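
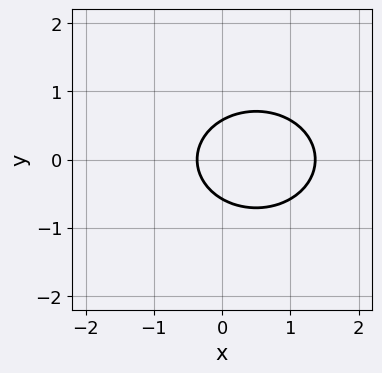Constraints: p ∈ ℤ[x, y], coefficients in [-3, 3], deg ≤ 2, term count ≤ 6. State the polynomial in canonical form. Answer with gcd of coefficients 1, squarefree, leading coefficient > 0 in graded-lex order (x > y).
2*x^2 + 3*y^2 - 2*x - 1

First, the degree is 2 — a generic line meets the curve in up to 2 points.
Next, symmetries: it's symmetric under y → −y, forcing even powers of y.
Finally, the integer polynomial consistent with all of this is the stated p.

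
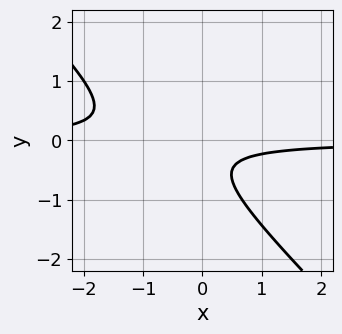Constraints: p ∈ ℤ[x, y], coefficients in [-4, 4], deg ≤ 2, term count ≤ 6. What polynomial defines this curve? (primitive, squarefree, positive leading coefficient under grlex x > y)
3*x*y + 3*y^2 + 2*y + 1

(a) Degree: a generic line meets the curve in up to 2 points, so deg p = 2.
(b) From the axis intercepts and sections: it misses every integer gridline on the y-axis; it misses every integer gridline on the x-axis.
(c) Matching integer coefficients to the picture gives p.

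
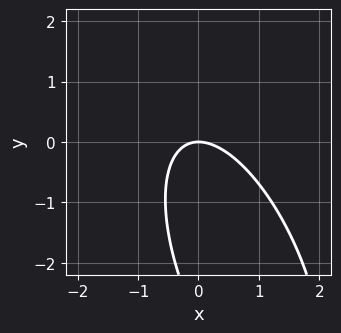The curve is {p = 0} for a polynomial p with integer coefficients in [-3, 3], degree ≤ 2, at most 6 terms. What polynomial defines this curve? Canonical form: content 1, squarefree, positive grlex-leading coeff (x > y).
(a) The degree is 2 — no degree-1 curve has this shape.
(b) Against the integer gridlines: it meets the x-axis at x = 0 (among the integer gridlines); one y-axis crossing is at y = 0.
(c) Assembling these constraints gives the stated polynomial.

3*x^2 + 2*x*y + y^2 + 3*y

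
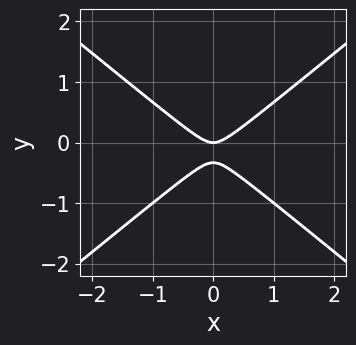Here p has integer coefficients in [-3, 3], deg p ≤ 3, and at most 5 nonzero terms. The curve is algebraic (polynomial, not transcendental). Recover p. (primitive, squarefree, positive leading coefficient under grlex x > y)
2*x^2 - 3*y^2 - y

1. Degree: no degree-1 curve has this shape, so deg p = 2.
2. Symmetries: it's symmetric under x → −x, forcing even powers of x.
3. Observable constraints: it crosses the x-axis at the gridline x = 0; one y-axis crossing is at y = 0.
4. The integer polynomial consistent with all of this is the stated p.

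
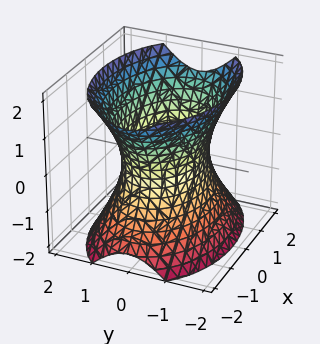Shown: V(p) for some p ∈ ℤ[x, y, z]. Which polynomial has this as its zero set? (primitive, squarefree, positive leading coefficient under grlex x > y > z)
Degree: an hourglass — one-sheet hyperboloid; a quadric, so deg p = 2.
Symmetries: the z ↦ −z reflection is a symmetry, so z appears only in even powers; it's symmetric under x → −x, forcing even powers of x; it's symmetric under y → −y, forcing even powers of y.
From the axis intercepts and sections: among the integer gridlines, it crosses the y-axis at y ∈ {-1, 1}; the surface avoids every integer z-axis point in the box.
Assembling these constraints gives the stated polynomial.

x^2 + 2*y^2 - z^2 - 2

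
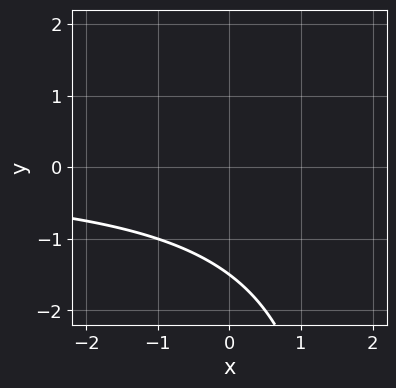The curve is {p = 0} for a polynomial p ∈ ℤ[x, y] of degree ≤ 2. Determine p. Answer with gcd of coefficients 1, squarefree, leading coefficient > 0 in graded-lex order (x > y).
x*y - 2*y - 3

(a) The degree is 2 — the shape is more complex than any degree-1 curve.
(b) Observable constraints: the curve avoids every integer x-axis point in the box.
(c) Fitting integer coefficients to these (and the overall shape) gives p.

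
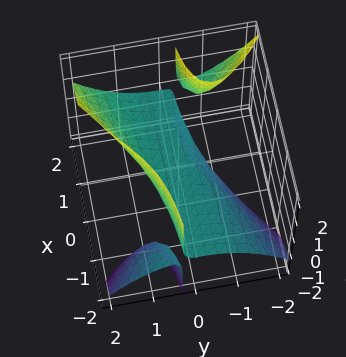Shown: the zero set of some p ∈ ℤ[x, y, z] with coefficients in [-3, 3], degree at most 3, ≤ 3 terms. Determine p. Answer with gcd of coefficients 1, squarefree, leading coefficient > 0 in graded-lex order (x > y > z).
(a) I count 3 distinct pieces. They look like related sheets of one shape, so recover p as a whole.
(b) The degree is 3 — the shape is more complex than any degree-2 surface.
(c) Observable constraints: every point of the x-axis in the box is on the surface; it meets the y-axis at y = 0 (among the integer gridlines); one z-axis crossing is at z = 0.
(d) Solving for integer coefficients yields p as stated.

3*x*y*z - 2*y^3 + 2*z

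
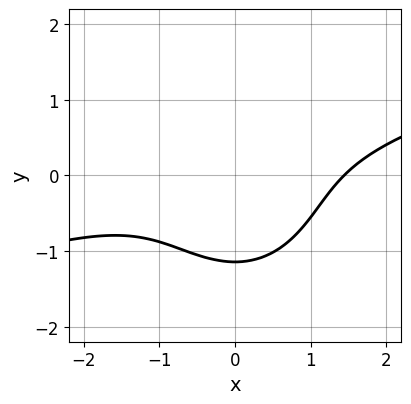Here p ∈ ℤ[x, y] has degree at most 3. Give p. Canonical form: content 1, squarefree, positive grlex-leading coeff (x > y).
x^3 - 3*x^2*y - 2*y^3 - 3

Degree: a generic line meets the curve in up to 3 points, so deg p = 3.
Solving for integer coefficients yields p as stated.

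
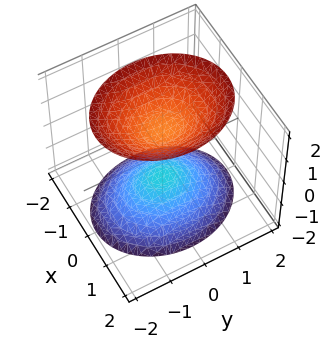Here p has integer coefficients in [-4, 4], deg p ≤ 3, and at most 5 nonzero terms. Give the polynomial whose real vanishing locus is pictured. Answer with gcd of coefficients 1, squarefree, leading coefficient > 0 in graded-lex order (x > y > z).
3*x^2 + 2*y^2 - 2*z^2 + 2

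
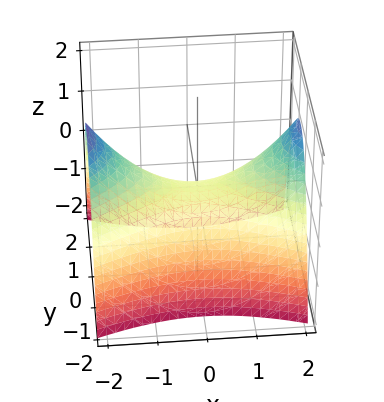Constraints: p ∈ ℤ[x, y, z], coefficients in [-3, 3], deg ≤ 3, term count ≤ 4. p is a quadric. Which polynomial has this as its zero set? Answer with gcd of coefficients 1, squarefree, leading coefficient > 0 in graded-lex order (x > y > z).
x^2 - 3*y^2 - 3*z

1. deg p = 2. A saddle surface; a quadric.
2. Symmetries: it's symmetric under x → −x, forcing even powers of x; mirror symmetry y ↦ −y ⇒ only even powers of y.
3. Observable constraints: it crosses the x-axis at the gridline x = 0; one y-axis crossing is at y = 0; one z-axis crossing is at z = 0.
4. Together with the visible shape, these determine p as stated.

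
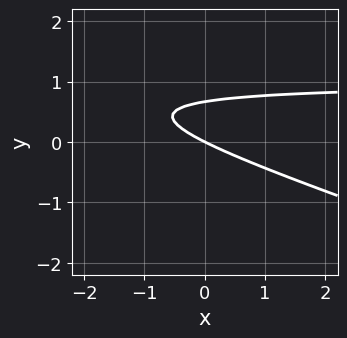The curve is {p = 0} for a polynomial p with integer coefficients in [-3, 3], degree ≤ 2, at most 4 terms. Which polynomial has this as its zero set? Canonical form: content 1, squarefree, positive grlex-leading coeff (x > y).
deg p = 2.
Observable constraints: it crosses the x-axis at the gridline x = 0; one y-axis crossing is at y = 0.
Solving for integer coefficients yields p as stated.

x*y + 3*y^2 - x - 2*y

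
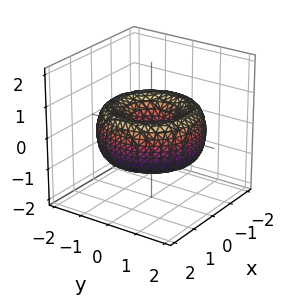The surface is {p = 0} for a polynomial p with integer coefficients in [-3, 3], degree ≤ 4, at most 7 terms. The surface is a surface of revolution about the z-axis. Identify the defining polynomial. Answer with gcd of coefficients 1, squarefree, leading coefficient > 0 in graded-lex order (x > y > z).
x^4 + 2*x^2*y^2 + y^4 - 3*x^2 - 3*y^2 + 2*z^2 + 1

First, degree: no degree-3 surface has this shape, so deg p = 4.
Then, symmetries: the z-axis is an axis of rotation, so x and y enter only as x² + y².
Then, from the axis intercepts and sections: a circular section at z = 0 has radius between 0 and 1; the surface avoids every integer z-axis point in the box.
Finally, solving for integer coefficients yields p as stated.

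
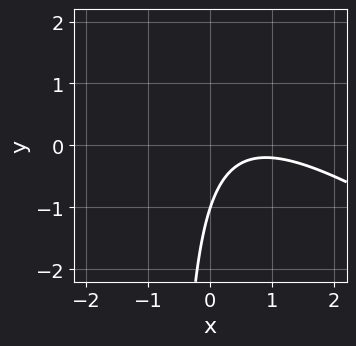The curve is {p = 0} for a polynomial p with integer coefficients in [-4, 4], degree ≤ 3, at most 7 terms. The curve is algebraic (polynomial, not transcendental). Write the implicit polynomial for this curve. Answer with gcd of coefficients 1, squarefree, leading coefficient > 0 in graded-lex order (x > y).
2*x^2 + 3*x*y - 3*x + 2*y + 2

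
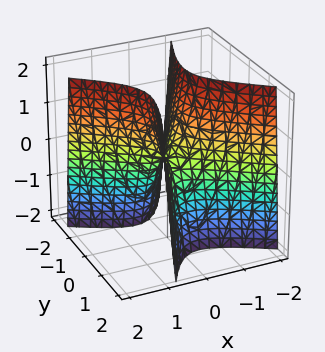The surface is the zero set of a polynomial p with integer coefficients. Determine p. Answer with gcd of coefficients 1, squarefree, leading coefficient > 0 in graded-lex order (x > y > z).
Degree: a generic line meets the surface in up to 2 points, so deg p = 2.
From the visible intercepts: one z-axis crossing is at z = 0; one y-axis crossing is at y = 0; it crosses the x-axis at the gridline x = 0.
The integer polynomial consistent with all of this is the stated p.

3*x^2 + 3*x*y - 2*y^2 - z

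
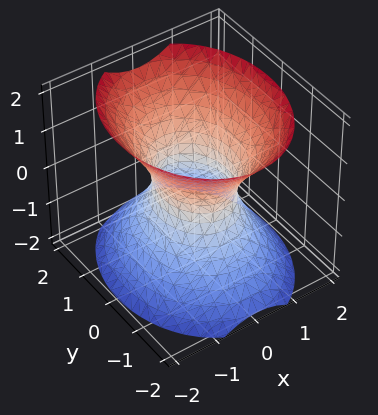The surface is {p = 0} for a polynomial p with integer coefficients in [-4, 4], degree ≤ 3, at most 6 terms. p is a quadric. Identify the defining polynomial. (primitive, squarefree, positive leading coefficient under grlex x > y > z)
1. deg p = 2. An hourglass — one-sheet hyperboloid; a quadric.
2. Symmetries: mirror symmetry y ↦ −y ⇒ only even powers of y; the x ↦ −x reflection is a symmetry, so x appears only in even powers; it's symmetric under z → −z, forcing even powers of z.
3. Checking where it meets the axes: the y-axis gridline crossings are at y ∈ {-1, 1}; no z-intercept at any integer in the box.
4. Solving for integer coefficients yields p as stated.

3*x^2 + 2*y^2 - 2*z^2 - 2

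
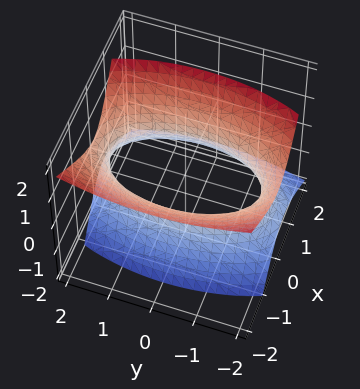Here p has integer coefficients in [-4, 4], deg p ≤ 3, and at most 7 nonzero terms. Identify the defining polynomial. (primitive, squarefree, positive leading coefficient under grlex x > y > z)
3*x^2 + 2*x*z + y^2 - 2*z^2 - 3

(a) deg p = 2. A generic line meets the surface in up to 2 points.
(b) From the axis intercepts and sections: among the integer gridlines, it crosses the x-axis at x ∈ {-1, 1}; the surface avoids every integer z-axis point in the box.
(c) Assembling these constraints gives the stated polynomial.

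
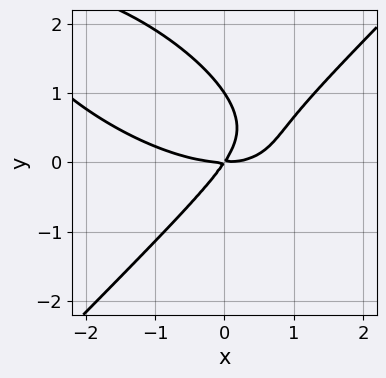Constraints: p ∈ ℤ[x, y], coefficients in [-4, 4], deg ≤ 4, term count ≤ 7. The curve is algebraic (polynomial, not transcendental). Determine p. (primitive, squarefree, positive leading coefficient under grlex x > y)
(a) The degree is 3 — no degree-2 curve has this shape.
(b) Observable constraints: the y-axis gridline crossings are at y ∈ {0, 1}; it crosses the x-axis at the gridline x = 0.
(c) Solving for integer coefficients yields p as stated.

x^3 + x^2*y - 2*y^3 - 3*x*y + 2*y^2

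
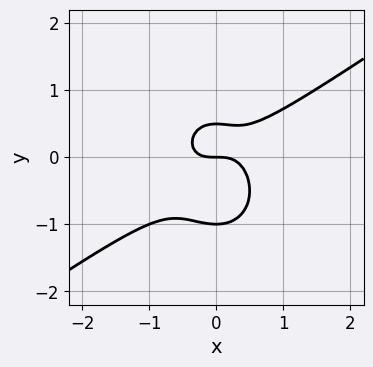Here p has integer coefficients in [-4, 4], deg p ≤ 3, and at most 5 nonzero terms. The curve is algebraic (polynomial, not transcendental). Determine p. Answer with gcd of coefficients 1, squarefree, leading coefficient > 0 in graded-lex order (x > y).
2*x^3 - 2*x^2*y - 2*y^3 - y^2 + y

1. The degree is 3 — no degree-2 curve has this shape.
2. From the visible intercepts: the y-axis gridline crossings are at y ∈ {-1, 0}; one x-axis crossing is at x = 0.
3. These observations pin down the coefficients.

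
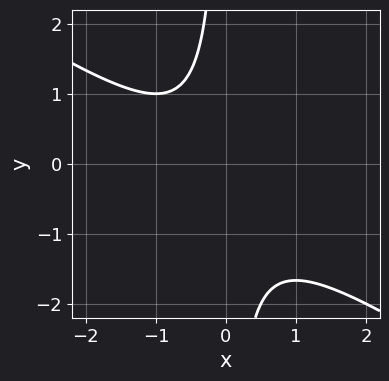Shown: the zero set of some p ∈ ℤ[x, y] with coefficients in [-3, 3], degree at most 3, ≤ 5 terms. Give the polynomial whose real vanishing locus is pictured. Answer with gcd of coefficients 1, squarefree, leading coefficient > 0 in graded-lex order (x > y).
deg p = 2.
Against the integer gridlines: the curve avoids every integer y-axis point in the box; it misses every integer gridline on the x-axis.
These observations pin down the coefficients.

2*x^2 + 3*x*y + x + 2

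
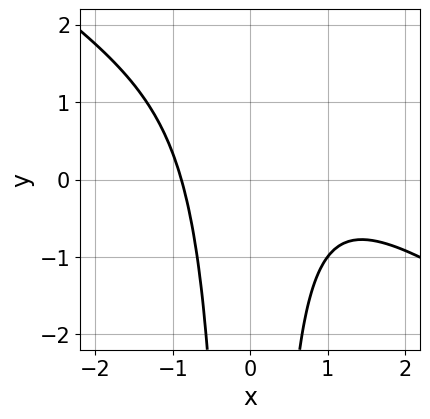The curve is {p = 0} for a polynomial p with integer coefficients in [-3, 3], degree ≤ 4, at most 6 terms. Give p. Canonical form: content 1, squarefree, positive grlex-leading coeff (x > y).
2*x^3 + 3*x^2*y - 2*x^2 + 3

1. deg p = 3. A generic line meets the curve in up to 3 points.
2. Checking where it meets the axes: the curve avoids every integer y-axis point in the box.
3. Fitting integer coefficients to these (and the overall shape) gives p.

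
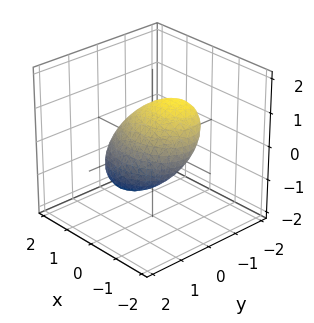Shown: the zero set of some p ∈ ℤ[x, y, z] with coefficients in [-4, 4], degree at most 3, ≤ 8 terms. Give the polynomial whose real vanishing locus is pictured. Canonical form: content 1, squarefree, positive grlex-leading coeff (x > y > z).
The degree is 2 — a generic line meets the surface in up to 2 points.
Checking where it meets the axes: the z-axis gridline crossings are at z ∈ {-1, 1}; the y-axis gridline crossings are at y ∈ {-1, 1}.
These observations pin down the coefficients.

2*x^2 + x*z + 3*y^2 + 3*y*z + 3*z^2 - 3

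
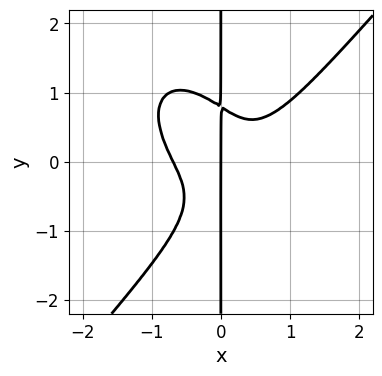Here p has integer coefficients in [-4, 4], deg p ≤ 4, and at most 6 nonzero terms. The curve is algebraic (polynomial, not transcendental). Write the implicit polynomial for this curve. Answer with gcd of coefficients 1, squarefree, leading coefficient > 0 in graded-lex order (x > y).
3*x^4 - 2*x*y^3 - 3*x^2*y + x

(a) deg p = 4. A generic line meets the curve in up to 4 points.
(b) Observable constraints: every point of the y-axis in the box is on the curve; one x-axis crossing is at x = 0.
(c) The integer polynomial consistent with all of this is the stated p.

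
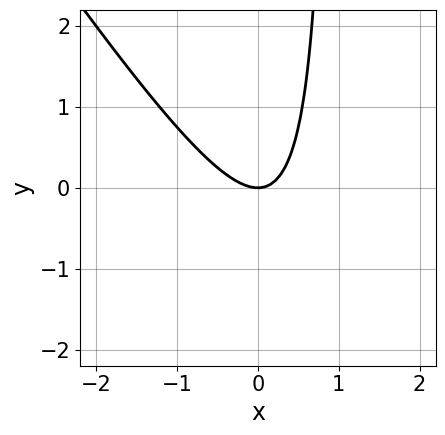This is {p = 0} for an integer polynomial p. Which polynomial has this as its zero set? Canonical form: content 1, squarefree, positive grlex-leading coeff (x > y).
The degree is 2 — no degree-1 curve has this shape.
From the visible intercepts: it meets the y-axis at y = 0 (among the integer gridlines); it meets the x-axis at x = 0 (among the integer gridlines).
Fitting integer coefficients to these (and the overall shape) gives p.

3*x^2 + 2*x*y - 2*y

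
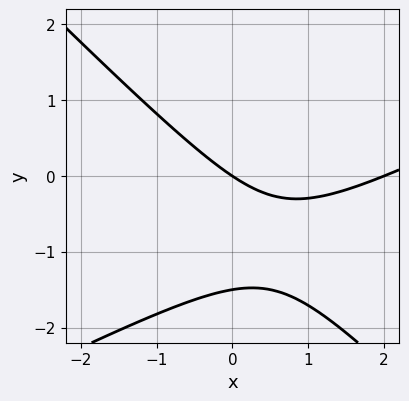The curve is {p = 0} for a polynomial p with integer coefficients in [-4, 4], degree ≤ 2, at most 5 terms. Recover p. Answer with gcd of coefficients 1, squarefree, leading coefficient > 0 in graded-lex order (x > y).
1. deg p = 2.
2. Observable constraints: it meets the y-axis at y = 0 (among the integer gridlines); among the integer gridlines, it crosses the x-axis at x ∈ {0, 2}.
3. Putting this together gives p.

x^2 - x*y - 2*y^2 - 2*x - 3*y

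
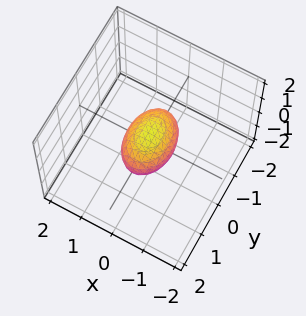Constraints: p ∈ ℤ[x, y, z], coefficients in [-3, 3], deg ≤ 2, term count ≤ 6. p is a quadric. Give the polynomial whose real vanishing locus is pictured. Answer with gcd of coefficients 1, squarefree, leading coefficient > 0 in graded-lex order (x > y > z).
(a) Degree: a closed, bounded, convex surface; a quadric, so deg p = 2.
(b) Symmetries: the z ↦ −z reflection is a symmetry, so z appears only in even powers; it's symmetric under y → −y, forcing even powers of y; mirror symmetry x ↦ −x ⇒ only even powers of x.
(c) Checking where it meets the axes: among the integer gridlines, it crosses the y-axis at y ∈ {-1, 1}.
(d) Together with the visible shape, these determine p as stated.

2*x^2 + y^2 + 2*z^2 - 1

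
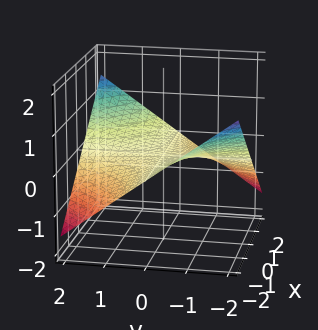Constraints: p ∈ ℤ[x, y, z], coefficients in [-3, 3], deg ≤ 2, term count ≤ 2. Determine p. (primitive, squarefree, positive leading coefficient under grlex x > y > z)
1. deg p = 2. A saddle surface; a quadric.
2. Observable constraints: it meets the z-axis at z = 0 (among the integer gridlines); the visible x-axis segment lies entirely on the surface; the visible y-axis segment lies entirely on the surface.
3. Putting this together gives p.

x*y - 3*z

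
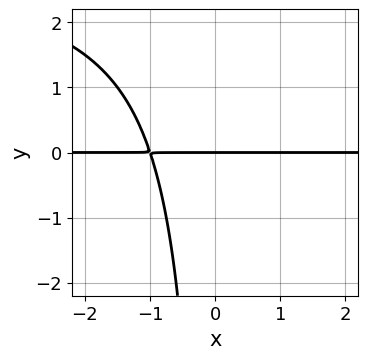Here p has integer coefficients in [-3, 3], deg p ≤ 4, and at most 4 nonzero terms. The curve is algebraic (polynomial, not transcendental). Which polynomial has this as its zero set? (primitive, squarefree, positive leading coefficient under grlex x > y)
x*y^2 - 3*x*y - 3*y

First, degree: the shape is more complex than any degree-2 curve, so deg p = 3.
Then, observable constraints: one y-axis crossing is at y = 0; every point of the x-axis in the box is on the curve.
Finally, putting this together gives p.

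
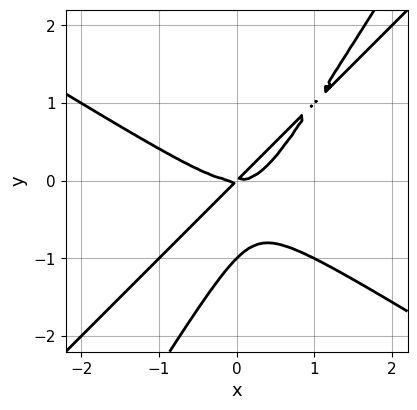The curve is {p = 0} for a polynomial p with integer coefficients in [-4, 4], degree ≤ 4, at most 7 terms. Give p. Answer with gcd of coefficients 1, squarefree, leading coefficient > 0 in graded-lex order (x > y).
x^3 - 2*x*y^2 + y^3 - x*y + y^2

The degree is 3 — a generic line meets the curve in up to 3 points.
Observable constraints: it meets the x-axis at x = 0 (among the integer gridlines); the y-axis gridline crossings are at y ∈ {-1, 0}.
These observations pin down the coefficients.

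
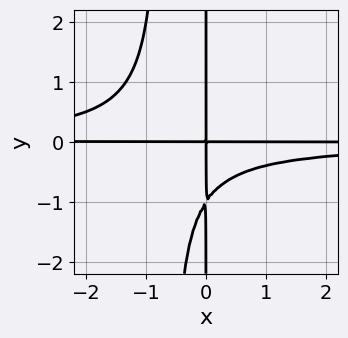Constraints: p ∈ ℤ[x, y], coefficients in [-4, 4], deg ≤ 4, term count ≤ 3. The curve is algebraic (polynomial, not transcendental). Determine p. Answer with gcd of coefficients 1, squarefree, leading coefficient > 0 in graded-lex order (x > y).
3*x^2*y^2 + 2*x*y^2 + 2*x*y

First, degree: no degree-3 curve has this shape, so deg p = 4.
Then, checking where it meets the axes: the visible x-axis segment lies entirely on the curve; the visible y-axis segment lies entirely on the curve.
Finally, these observations pin down the coefficients.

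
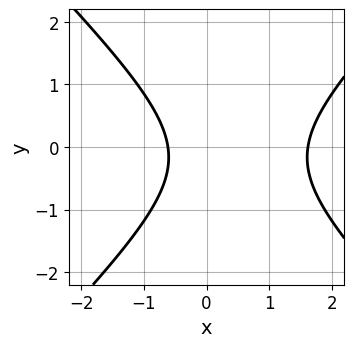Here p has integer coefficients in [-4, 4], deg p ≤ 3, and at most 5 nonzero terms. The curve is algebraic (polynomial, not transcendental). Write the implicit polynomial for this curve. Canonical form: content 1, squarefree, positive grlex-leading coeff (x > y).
3*x^2 - 3*y^2 - 3*x - y - 3

The degree is 2 — no degree-1 curve has this shape.
From the axis intercepts and sections: no y-intercept at any integer in the box.
Together with the visible shape, these determine p as stated.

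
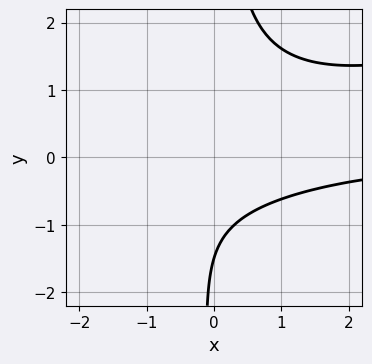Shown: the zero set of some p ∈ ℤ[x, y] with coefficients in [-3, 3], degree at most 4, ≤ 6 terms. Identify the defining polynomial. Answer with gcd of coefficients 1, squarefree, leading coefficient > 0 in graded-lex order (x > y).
x^2*y - 3*x*y^2 + 2*y + 3

1. The degree is 3 — a generic line meets the curve in up to 3 points.
2. Checking where it meets the axes: the curve avoids every integer x-axis point in the box.
3. Assembling these constraints gives the stated polynomial.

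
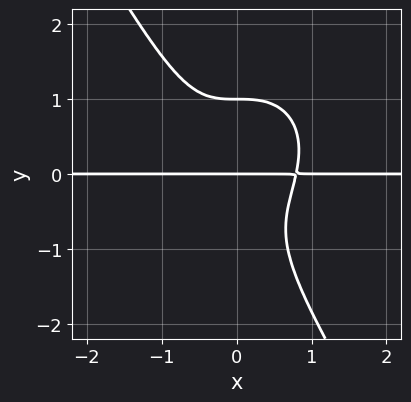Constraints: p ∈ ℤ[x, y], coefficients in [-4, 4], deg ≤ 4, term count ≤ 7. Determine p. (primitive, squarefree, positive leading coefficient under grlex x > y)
1. deg p = 4. The shape is more complex than any degree-3 curve.
2. Against the integer gridlines: the visible x-axis segment lies entirely on the curve; the y-axis gridline crossings are at y ∈ {0, 1}.
3. Fitting integer coefficients to these (and the overall shape) gives p.

2*x^3*y + x*y^3 + y^4 - x*y^2 - y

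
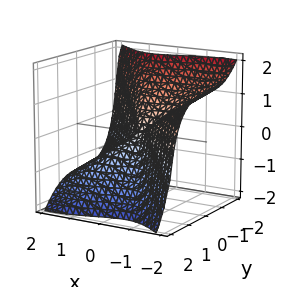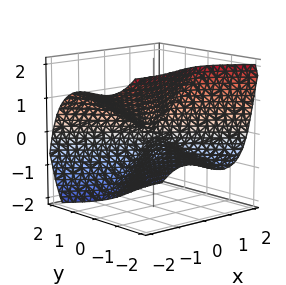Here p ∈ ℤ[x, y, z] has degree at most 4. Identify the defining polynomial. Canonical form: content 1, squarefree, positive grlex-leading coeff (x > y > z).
2*x^3 + 2*x^2*z - x*z^2 + 3*y^3 + z^3

deg p = 3.
Checking where it meets the axes: it crosses the x-axis at the gridline x = 0; one z-axis crossing is at z = 0; it meets the y-axis at y = 0 (among the integer gridlines).
Putting this together gives p.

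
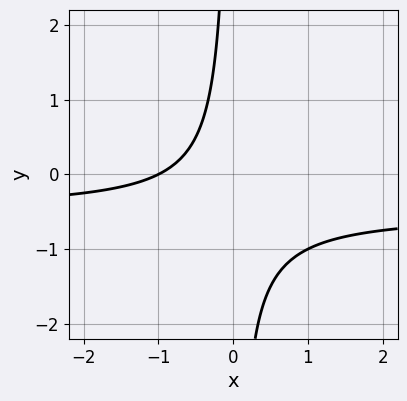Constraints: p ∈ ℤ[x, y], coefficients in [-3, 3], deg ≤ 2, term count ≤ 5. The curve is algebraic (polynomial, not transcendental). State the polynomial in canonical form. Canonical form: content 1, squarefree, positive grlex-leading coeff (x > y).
2*x*y + x + 1

(a) deg p = 2.
(b) Reading off the gridlines: it meets the x-axis at x = -1 (among the integer gridlines); it misses every integer gridline on the y-axis.
(c) Assembling these constraints gives the stated polynomial.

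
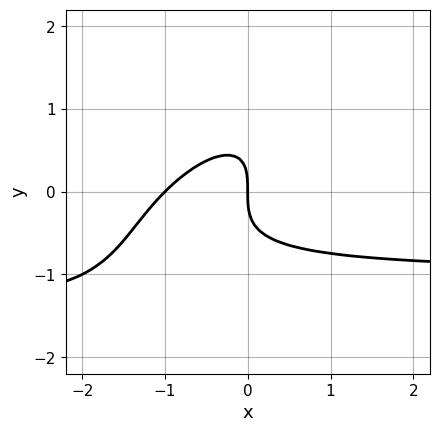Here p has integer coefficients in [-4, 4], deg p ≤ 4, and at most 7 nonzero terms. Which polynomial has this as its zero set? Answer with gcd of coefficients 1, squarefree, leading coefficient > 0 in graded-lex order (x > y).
2*x^2*y - 3*x*y^2 + 2*y^3 + 2*x^2 + 2*x

(a) Degree: a generic line meets the curve in up to 3 points, so deg p = 3.
(b) Against the integer gridlines: among the integer gridlines, it crosses the x-axis at x ∈ {-1, 0}; one y-axis crossing is at y = 0.
(c) These observations pin down the coefficients.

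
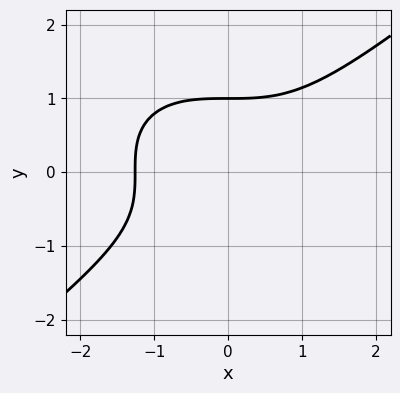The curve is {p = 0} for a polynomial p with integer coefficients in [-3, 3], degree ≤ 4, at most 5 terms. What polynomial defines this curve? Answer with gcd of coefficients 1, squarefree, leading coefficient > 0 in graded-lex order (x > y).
x^3 - 2*y^3 + 2

Degree: no degree-2 curve has this shape, so deg p = 3.
Against the integer gridlines: it meets the y-axis at y = 1 (among the integer gridlines).
These observations pin down the coefficients.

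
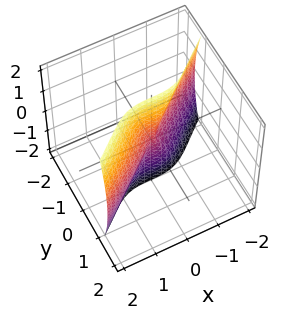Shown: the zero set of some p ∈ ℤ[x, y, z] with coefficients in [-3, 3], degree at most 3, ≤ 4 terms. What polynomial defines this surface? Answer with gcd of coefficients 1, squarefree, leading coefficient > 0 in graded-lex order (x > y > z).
The degree is 3 — a generic line meets the surface in up to 3 points.
From the axis intercepts and sections: one y-axis crossing is at y = 0; it crosses the x-axis at the gridline x = 0; the visible z-axis segment lies entirely on the surface.
Together with the visible shape, these determine p as stated.

x^3 - 3*y^3 - y*z^2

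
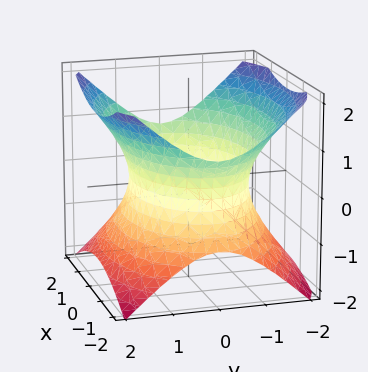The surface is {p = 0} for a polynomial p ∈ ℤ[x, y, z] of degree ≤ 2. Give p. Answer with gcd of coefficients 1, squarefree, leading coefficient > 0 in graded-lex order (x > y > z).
x^2 + 2*y^2 - 2*z^2 - 3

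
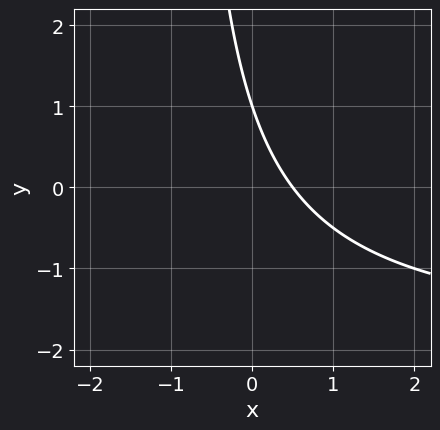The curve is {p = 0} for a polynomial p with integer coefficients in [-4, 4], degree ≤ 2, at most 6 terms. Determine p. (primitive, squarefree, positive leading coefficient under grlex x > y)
First, degree: a generic line meets the curve in up to 2 points, so deg p = 2.
Then, from the axis intercepts and sections: one y-axis crossing is at y = 1.
Finally, assembling these constraints gives the stated polynomial.

x*y + 2*x + y - 1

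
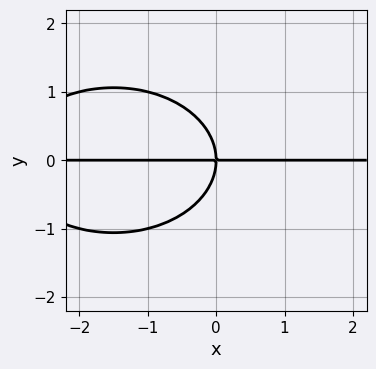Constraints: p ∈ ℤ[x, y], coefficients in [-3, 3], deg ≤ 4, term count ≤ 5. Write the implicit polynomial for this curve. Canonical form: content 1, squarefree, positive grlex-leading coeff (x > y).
1. Degree: no degree-2 curve has this shape, so deg p = 3.
2. Observable constraints: every point of the x-axis in the box is on the curve; it crosses the y-axis at the gridline y = 0.
3. Solving for integer coefficients yields p as stated.

x^2*y + 2*y^3 + 3*x*y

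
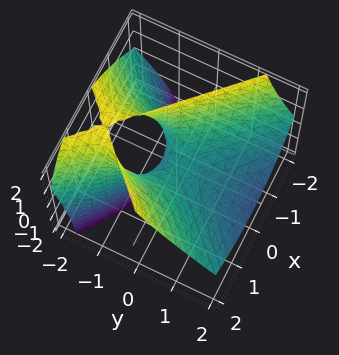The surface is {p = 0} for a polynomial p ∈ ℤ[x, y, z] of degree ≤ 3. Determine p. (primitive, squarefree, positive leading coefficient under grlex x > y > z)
First, the degree is 2 — a generic line meets the surface in up to 2 points.
Next, from the axis intercepts and sections: it meets the x-axis at x = 0 (among the integer gridlines); it crosses the y-axis at the gridline y = 0.
Finally, matching integer coefficients to the picture gives p.

2*x^2 - x*z - 2*y^2 - 3*y*z - 2*z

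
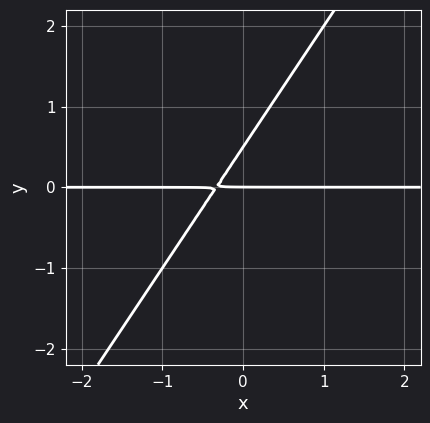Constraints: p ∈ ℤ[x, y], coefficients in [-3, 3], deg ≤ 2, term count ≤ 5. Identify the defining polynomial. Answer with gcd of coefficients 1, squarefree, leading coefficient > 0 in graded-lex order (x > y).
First, deg p = 2. The shape is more complex than any degree-1 curve.
Then, observable constraints: the visible x-axis segment lies entirely on the curve; it meets the y-axis at y = 0 (among the integer gridlines).
Finally, assembling these constraints gives the stated polynomial.

3*x*y - 2*y^2 + y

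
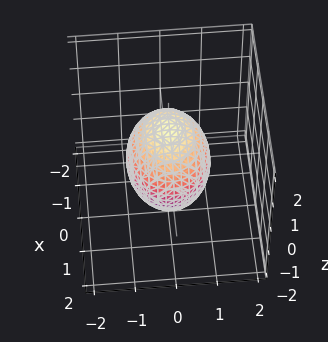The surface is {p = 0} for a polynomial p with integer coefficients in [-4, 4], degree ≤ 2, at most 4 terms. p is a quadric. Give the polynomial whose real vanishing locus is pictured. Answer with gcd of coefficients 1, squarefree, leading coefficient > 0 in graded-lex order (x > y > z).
The degree is 2 — a closed, bounded, convex surface; a quadric.
Symmetries: mirror symmetry z ↦ −z ⇒ only even powers of z; it's symmetric under x → −x, forcing even powers of x; mirror symmetry y ↦ −y ⇒ only even powers of y.
Checking where it meets the axes: the y-axis gridline crossings are at y ∈ {-1, 1}.
Assembling these constraints gives the stated polynomial.

2*x^2 + 3*y^2 + 2*z^2 - 3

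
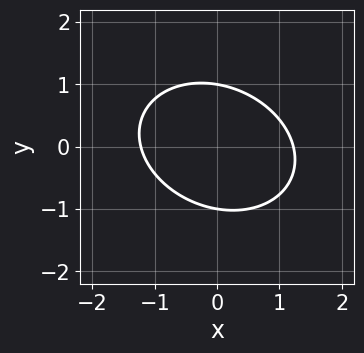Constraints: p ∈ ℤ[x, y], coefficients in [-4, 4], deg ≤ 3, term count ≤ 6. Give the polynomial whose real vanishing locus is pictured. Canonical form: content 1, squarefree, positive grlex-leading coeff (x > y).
(a) deg p = 2. The shape is more complex than any degree-1 curve.
(b) Checking where it meets the axes: among the integer gridlines, it crosses the y-axis at y ∈ {-1, 1}.
(c) Solving for integer coefficients yields p as stated.

2*x^2 + x*y + 3*y^2 - 3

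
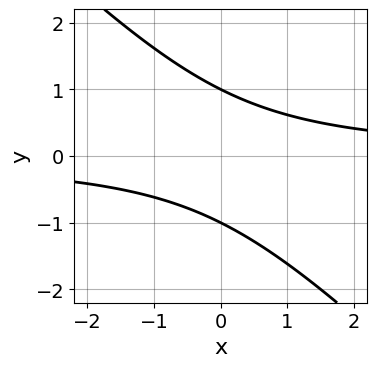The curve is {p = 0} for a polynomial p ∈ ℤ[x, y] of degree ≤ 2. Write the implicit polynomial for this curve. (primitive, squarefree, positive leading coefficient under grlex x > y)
(a) deg p = 2. No degree-1 curve has this shape.
(b) Reading off the gridlines: among the integer gridlines, it crosses the y-axis at y ∈ {-1, 1}; it misses every integer gridline on the x-axis.
(c) Putting this together gives p.

x*y + y^2 - 1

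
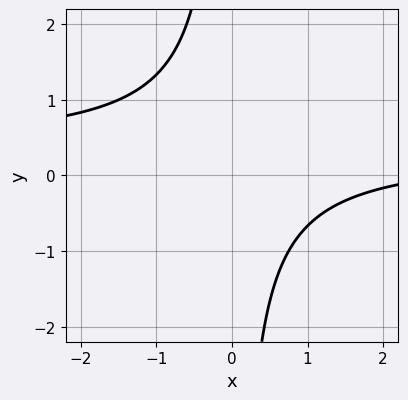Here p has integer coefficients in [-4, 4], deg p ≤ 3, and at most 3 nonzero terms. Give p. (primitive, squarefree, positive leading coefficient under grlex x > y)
3*x*y - x + 3

1. deg p = 2. A generic line meets the curve in up to 2 points.
2. Against the integer gridlines: the curve avoids every integer y-axis point in the box; it misses every integer gridline on the x-axis.
3. Solving for integer coefficients yields p as stated.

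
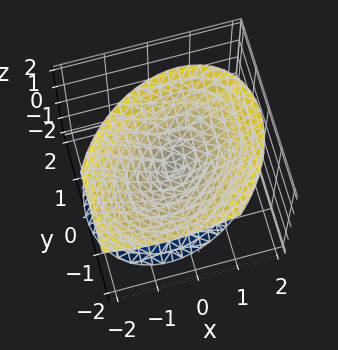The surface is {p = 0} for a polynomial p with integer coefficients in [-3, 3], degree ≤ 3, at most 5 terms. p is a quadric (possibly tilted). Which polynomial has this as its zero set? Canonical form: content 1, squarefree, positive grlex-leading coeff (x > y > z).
3*x^2 - 2*x*y + 3*y^2 + 2*y*z - 3*z^2

First, the picture has 2 separate pieces.
Then, deg p = 2.
Next, observable constraints: one x-axis crossing is at x = 0; one y-axis crossing is at y = 0.
Finally, putting this together gives p.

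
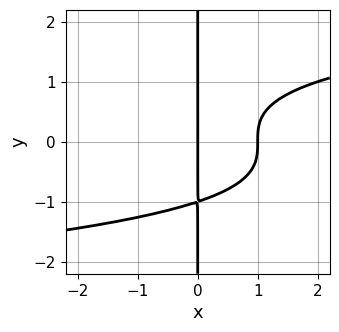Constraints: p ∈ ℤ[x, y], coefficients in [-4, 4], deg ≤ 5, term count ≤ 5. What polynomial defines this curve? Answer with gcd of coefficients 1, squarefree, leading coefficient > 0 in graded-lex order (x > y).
x*y^3 - x^2 + x

(a) deg p = 4. A generic line meets the curve in up to 4 points.
(b) Against the integer gridlines: among the integer gridlines, it crosses the x-axis at x ∈ {0, 1}; the visible y-axis segment lies entirely on the curve.
(c) Assembling these constraints gives the stated polynomial.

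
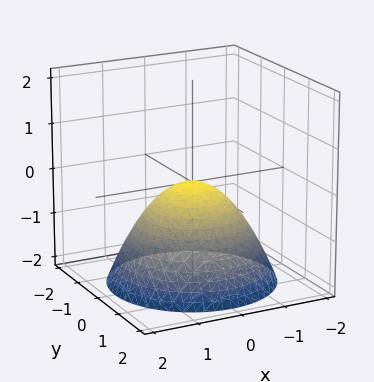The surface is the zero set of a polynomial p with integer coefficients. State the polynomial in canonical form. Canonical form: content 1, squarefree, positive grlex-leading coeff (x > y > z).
2*x^2 + 2*y^2 + 3*z

1. The degree is 2 — a single bowl opening along one axis; a quadric.
2. Symmetries: every cross-section ⟂ z is a circle, so x, y appear only via x² + y².
3. Reading off the gridlines: a circular section at z = -2 has radius between 1 and 2; one y-axis crossing is at y = 0; one x-axis crossing is at x = 0; it crosses the z-axis at the gridline z = 0.
4. Matching integer coefficients to the picture gives p.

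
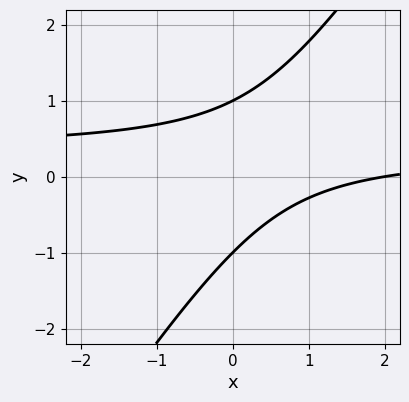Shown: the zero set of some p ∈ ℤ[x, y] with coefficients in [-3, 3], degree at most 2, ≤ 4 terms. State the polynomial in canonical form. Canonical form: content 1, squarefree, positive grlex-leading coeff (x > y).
3*x*y - 2*y^2 - x + 2

1. The degree is 2 — no degree-1 curve has this shape.
2. From the axis intercepts and sections: it crosses the x-axis at the gridline x = 2; the y-axis gridline crossings are at y ∈ {-1, 1}.
3. Fitting integer coefficients to these (and the overall shape) gives p.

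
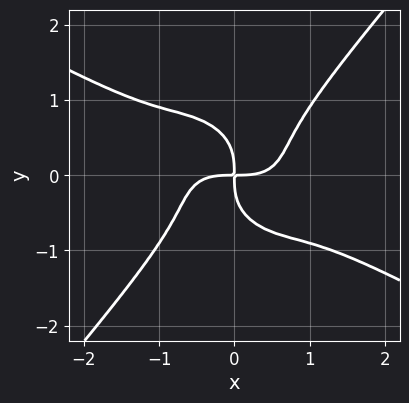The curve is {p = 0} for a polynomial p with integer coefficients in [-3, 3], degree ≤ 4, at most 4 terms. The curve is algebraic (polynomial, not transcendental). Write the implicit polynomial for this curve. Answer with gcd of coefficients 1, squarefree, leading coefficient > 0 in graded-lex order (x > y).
1. The degree is 4 — a generic line meets the curve in up to 4 points.
2. Against the integer gridlines: it crosses the y-axis at the gridline y = 0; it crosses the x-axis at the gridline x = 0.
3. Together with the visible shape, these determine p as stated.

2*x^4 + 3*x^3*y - 3*y^4 - 3*x*y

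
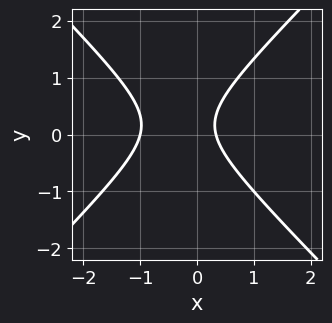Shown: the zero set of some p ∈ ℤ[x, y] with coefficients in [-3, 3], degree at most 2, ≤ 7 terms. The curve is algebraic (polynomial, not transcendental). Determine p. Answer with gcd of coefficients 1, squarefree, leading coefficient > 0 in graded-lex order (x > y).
3*x^2 - 3*y^2 + 2*x + y - 1

First, deg p = 2. A generic line meets the curve in up to 2 points.
Then, observable constraints: it misses every integer gridline on the y-axis; it crosses the x-axis at the gridline x = -1.
Finally, assembling these constraints gives the stated polynomial.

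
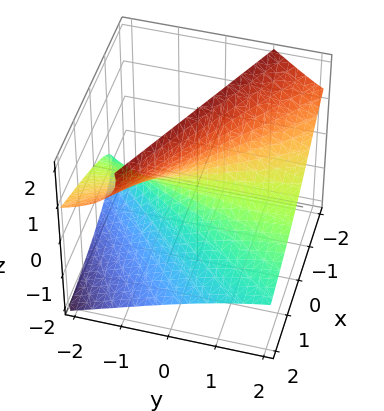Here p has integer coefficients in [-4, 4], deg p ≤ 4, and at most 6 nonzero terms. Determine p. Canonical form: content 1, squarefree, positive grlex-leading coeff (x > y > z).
z^3 + 3*y*z - 2*z^2 + 3*x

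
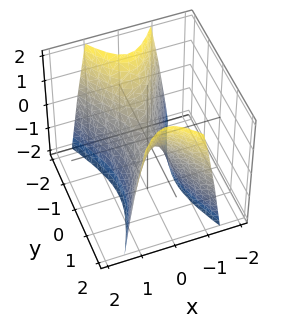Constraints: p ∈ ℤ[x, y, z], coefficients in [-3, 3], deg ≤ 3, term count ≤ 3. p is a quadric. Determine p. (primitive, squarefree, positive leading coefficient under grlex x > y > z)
1. deg p = 2. A saddle surface; a quadric.
2. Symmetries: it's symmetric under y → −y, forcing even powers of y; it's symmetric under x → −x, forcing even powers of x.
3. From the axis intercepts and sections: one z-axis crossing is at z = 0; it crosses the y-axis at the gridline y = 0; it meets the x-axis at x = 0 (among the integer gridlines).
4. Solving for integer coefficients yields p as stated.

3*x^2 - y^2 + z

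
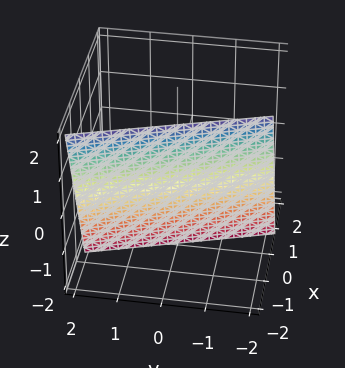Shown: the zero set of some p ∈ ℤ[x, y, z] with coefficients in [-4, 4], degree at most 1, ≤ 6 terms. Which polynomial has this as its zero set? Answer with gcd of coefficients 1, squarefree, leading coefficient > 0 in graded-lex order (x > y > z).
First, degree: every cross-section is a straight line — this is a plane, so deg p = 1.
Then, from the visible intercepts: one y-axis crossing is at y = -2; it crosses the z-axis at the gridline z = -2.
Finally, solving for integer coefficients yields p as stated.

3*x + y + z + 2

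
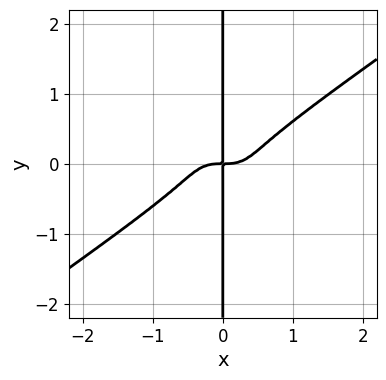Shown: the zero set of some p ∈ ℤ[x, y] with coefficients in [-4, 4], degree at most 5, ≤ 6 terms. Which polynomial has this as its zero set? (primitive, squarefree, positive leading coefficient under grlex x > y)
Degree: a generic line meets the curve in up to 4 points, so deg p = 4.
Observable constraints: the visible y-axis segment lies entirely on the curve.
Putting this together gives p.

2*x^4 - 2*x^2*y^2 - 3*x*y^3 - x*y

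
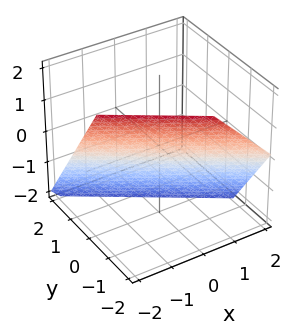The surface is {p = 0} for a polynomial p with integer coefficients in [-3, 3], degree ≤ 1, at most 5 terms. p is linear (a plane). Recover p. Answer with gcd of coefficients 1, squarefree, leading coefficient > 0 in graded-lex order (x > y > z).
Degree: every cross-section is a straight line — this is a plane, so deg p = 1.
From the axis intercepts and sections: it crosses the x-axis at the gridline x = -1; it crosses the z-axis at the gridline z = -1.
Putting this together gives p.

2*x + 3*y + 2*z + 2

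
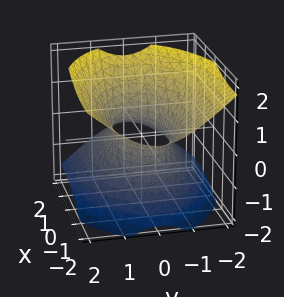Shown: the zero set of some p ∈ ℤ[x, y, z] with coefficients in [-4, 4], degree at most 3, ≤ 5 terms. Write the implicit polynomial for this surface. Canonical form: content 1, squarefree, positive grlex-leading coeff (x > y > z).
1. Degree: no degree-1 surface has this shape, so deg p = 2.
2. Against the integer gridlines: the surface avoids every integer z-axis point in the box.
3. Matching integer coefficients to the picture gives p.

x^2 + 2*x*z + 3*y^2 - 3*z^2 - 2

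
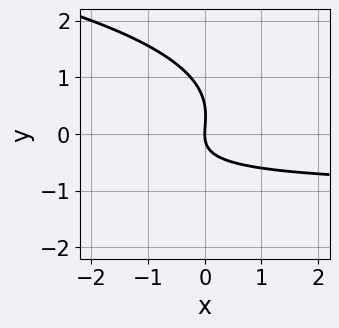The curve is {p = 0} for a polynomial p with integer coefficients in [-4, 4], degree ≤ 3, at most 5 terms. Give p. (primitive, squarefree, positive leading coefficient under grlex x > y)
First, degree: no degree-2 curve has this shape, so deg p = 3.
Next, reading off the gridlines: it crosses the x-axis at the gridline x = 0; it meets the y-axis at y = 0 (among the integer gridlines).
Finally, these observations pin down the coefficients.

2*y^3 + 2*x*y - y^2 + 2*x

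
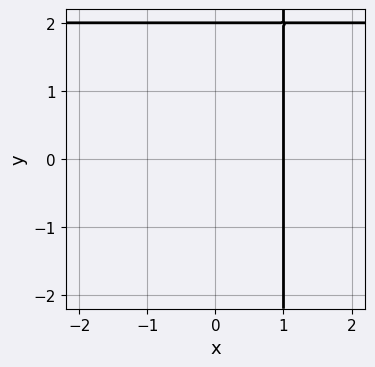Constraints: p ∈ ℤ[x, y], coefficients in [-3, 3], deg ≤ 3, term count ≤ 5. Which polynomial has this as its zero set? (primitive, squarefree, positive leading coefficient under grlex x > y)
x*y - 2*x - y + 2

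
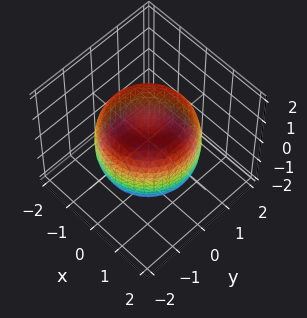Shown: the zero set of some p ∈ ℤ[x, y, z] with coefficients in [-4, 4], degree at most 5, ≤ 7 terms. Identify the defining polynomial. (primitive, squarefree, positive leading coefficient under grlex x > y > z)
1. deg p = 4.
2. Symmetry: the surface is invariant under rotation about z: p = q(x² + y², z).
3. From the axis intercepts and sections: a circular section at z = 1 has radius between 1 and 2; among the integer gridlines, it crosses the z-axis at z ∈ {-1, 1}.
4. Solving for integer coefficients yields p as stated.

2*x^4 + 4*x^2*y^2 + 2*y^4 - 3*x^2 - 3*y^2 + 3*z^2 - 3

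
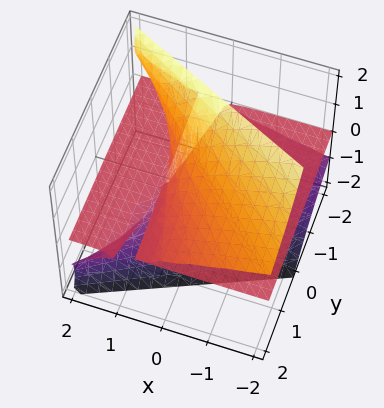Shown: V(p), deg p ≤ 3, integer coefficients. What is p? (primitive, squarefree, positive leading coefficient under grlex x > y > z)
3*y*z^2 + 2*z^3 + 3*x*z - 2*z

First, deg p = 3. The shape is more complex than any degree-2 surface.
Next, against the integer gridlines: the visible y-axis segment lies entirely on the surface; the z-axis gridline crossings are at z ∈ {-1, 0, 1}; the visible x-axis segment lies entirely on the surface.
Finally, putting this together gives p.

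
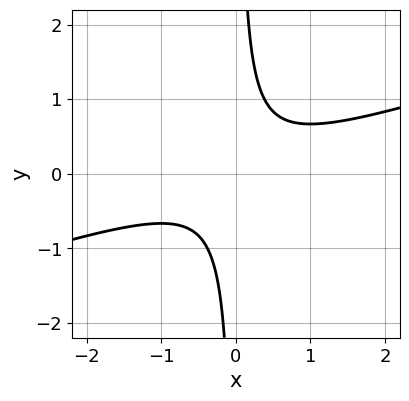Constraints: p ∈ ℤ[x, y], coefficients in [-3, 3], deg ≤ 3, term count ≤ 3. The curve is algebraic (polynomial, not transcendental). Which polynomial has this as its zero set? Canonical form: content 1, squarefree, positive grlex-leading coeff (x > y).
First, the degree is 2 — a generic line meets the curve in up to 2 points.
Then, from the axis intercepts and sections: it misses every integer gridline on the x-axis; no y-intercept at any integer in the box.
Finally, together with the visible shape, these determine p as stated.

x^2 - 3*x*y + 1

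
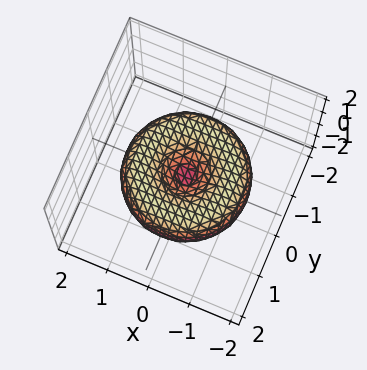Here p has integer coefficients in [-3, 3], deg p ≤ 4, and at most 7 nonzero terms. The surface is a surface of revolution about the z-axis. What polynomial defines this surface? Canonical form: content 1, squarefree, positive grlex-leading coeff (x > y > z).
(a) The degree is 4 — a generic line meets the surface in up to 4 points.
(b) Symmetries: rotational symmetry about the z-axis ⇒ p depends on x, y only through x² + y².
(c) Observable constraints: a circular section at z = 0 has radius between 1 and 2; one z-axis crossing is at z = 0; it crosses the y-axis at the gridline y = 0.
(d) Matching integer coefficients to the picture gives p.

x^4 + 2*x^2*y^2 + y^4 - 2*x^2 - 2*y^2 + 3*z^2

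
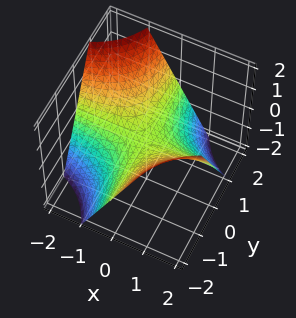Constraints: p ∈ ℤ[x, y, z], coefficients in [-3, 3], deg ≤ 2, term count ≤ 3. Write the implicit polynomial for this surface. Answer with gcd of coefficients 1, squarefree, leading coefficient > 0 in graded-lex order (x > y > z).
x*y + z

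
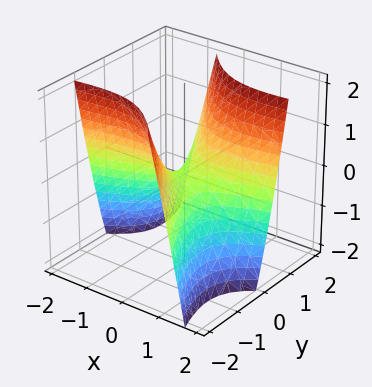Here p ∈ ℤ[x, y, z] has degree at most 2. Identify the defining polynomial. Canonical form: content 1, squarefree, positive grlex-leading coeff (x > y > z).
x^2 - 3*x*y - 2*y^2 + 2*z

(a) deg p = 2. The shape is more complex than any degree-1 surface.
(b) From the axis intercepts and sections: it meets the z-axis at z = 0 (among the integer gridlines); it meets the x-axis at x = 0 (among the integer gridlines).
(c) Putting this together gives p.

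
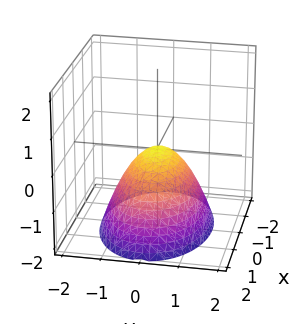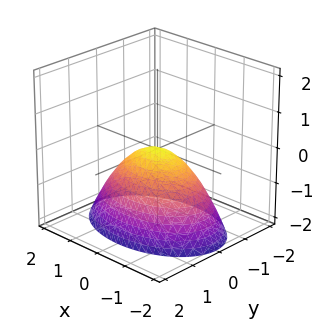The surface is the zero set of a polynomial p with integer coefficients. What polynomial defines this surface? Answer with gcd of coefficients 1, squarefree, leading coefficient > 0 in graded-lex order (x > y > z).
First, degree: a single bowl opening along one axis; a quadric, so deg p = 2.
Then, symmetries: the y ↦ −y reflection is a symmetry, so y appears only in even powers; mirror symmetry x ↦ −x ⇒ only even powers of x.
Then, checking where it meets the axes: one z-axis crossing is at z = 0; it crosses the y-axis at the gridline y = 0; it crosses the x-axis at the gridline x = 0.
Finally, fitting integer coefficients to these (and the overall shape) gives p.

x^2 + 2*y^2 + 2*z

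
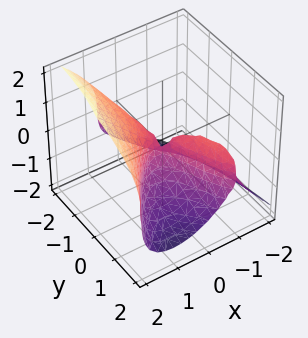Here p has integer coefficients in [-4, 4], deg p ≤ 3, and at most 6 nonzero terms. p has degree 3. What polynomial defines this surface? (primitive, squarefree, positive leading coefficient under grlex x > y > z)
(a) The degree is 3 — a generic line meets the surface in up to 3 points.
(b) Checking where it meets the axes: it crosses the y-axis at the gridline y = 0; one z-axis crossing is at z = 0.
(c) The integer polynomial consistent with all of this is the stated p.

2*x^3 - 2*z^3 - 3*x*y - y^2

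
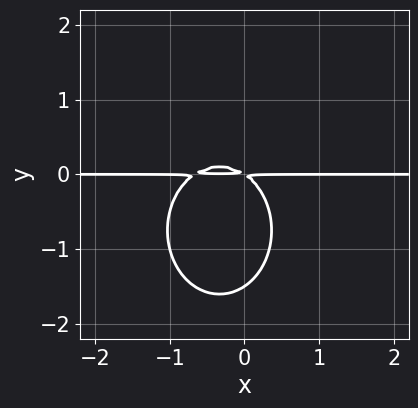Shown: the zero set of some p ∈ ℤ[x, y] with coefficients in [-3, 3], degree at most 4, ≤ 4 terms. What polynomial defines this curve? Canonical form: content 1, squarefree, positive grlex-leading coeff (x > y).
3*x^2*y + 2*y^3 + 2*x*y + 3*y^2

Degree: the shape is more complex than any degree-2 curve, so deg p = 3.
Observable constraints: the visible x-axis segment lies entirely on the curve.
Putting this together gives p.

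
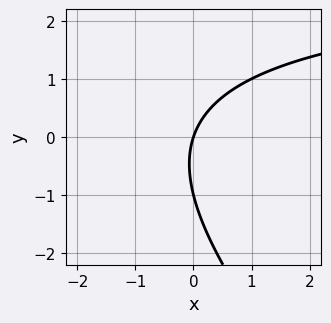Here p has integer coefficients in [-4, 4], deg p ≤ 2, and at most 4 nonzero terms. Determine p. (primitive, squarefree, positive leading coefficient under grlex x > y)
1. Degree: no degree-1 curve has this shape, so deg p = 2.
2. Against the integer gridlines: among the integer gridlines, it crosses the y-axis at y ∈ {-1, 0}; it crosses the x-axis at the gridline x = 0.
3. Together with the visible shape, these determine p as stated.

x*y + y^2 - 3*x + y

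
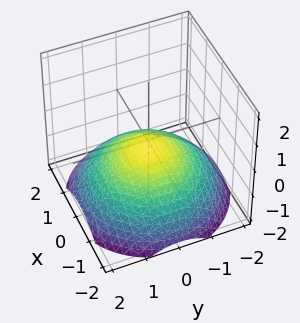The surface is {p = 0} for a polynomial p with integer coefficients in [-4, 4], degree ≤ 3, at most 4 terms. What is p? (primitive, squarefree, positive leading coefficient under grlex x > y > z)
Degree: the shape is more complex than any degree-1 surface, so deg p = 2.
Symmetries: the surface is invariant under rotation about z: p = q(x² + y², z).
From the visible intercepts: no y-intercept at any integer in the box; a circular section at z = -1 has radius between 1 and 2; the surface avoids every integer x-axis point in the box.
Solving for integer coefficients yields p as stated.

x^2 + y^2 + 3*z + 1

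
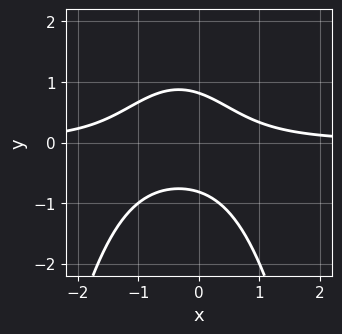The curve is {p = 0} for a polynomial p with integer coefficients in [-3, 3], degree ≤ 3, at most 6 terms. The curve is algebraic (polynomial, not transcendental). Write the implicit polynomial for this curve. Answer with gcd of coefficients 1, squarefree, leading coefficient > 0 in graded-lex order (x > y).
1. deg p = 3.
2. Reading off the gridlines: it misses every integer gridline on the x-axis.
3. The integer polynomial consistent with all of this is the stated p.

3*x^2*y + 2*x*y + 3*y^2 - 2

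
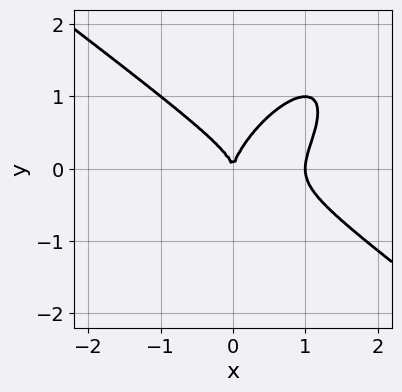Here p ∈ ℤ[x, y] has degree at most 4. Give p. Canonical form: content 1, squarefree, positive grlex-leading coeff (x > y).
1. Degree: the shape is more complex than any degree-2 curve, so deg p = 3.
2. From the visible intercepts: the x-axis gridline crossings are at x ∈ {0, 1}; one y-axis crossing is at y = 0.
3. The integer polynomial consistent with all of this is the stated p.

x^3 - x*y^2 + y^3 - x^2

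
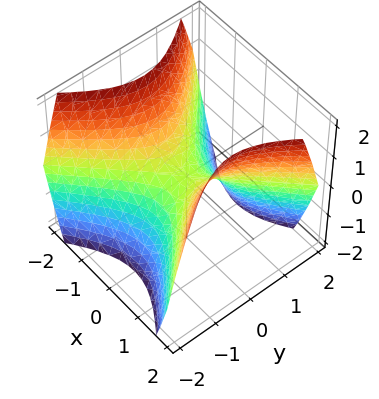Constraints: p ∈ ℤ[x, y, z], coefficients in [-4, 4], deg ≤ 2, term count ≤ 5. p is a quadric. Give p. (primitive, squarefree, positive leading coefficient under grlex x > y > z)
x^2 - y^2 - z

1. Degree: a saddle surface; a quadric, so deg p = 2.
2. Symmetries: it's symmetric under x → −x, forcing even powers of x; it's symmetric under y → −y, forcing even powers of y.
3. Checking where it meets the axes: it crosses the z-axis at the gridline z = 0; it meets the x-axis at x = 0 (among the integer gridlines); it meets the y-axis at y = 0 (among the integer gridlines).
4. Fitting integer coefficients to these (and the overall shape) gives p.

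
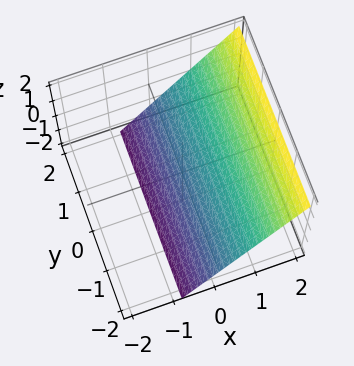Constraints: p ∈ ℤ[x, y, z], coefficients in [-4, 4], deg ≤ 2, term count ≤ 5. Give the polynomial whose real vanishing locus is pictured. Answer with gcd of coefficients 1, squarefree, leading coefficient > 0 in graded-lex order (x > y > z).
3*x - 2*z - 2

(a) deg p = 1.
(b) Checking where it meets the axes: one z-axis crossing is at z = -1; no y-intercept at any integer in the box.
(c) The integer polynomial consistent with all of this is the stated p.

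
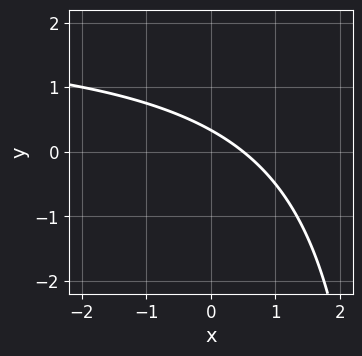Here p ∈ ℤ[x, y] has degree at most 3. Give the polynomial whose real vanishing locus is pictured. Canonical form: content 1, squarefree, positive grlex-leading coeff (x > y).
x*y - 2*x - 3*y + 1

1. Degree: no degree-1 curve has this shape, so deg p = 2.
2. Matching integer coefficients to the picture gives p.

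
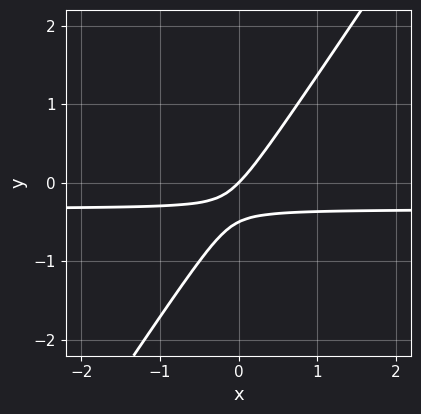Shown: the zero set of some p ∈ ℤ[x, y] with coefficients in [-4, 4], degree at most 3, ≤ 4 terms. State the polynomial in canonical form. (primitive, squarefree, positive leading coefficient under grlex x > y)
(a) Degree: no degree-1 curve has this shape, so deg p = 2.
(b) Observable constraints: one x-axis crossing is at x = 0; it crosses the y-axis at the gridline y = 0.
(c) Assembling these constraints gives the stated polynomial.

3*x*y - 2*y^2 + x - y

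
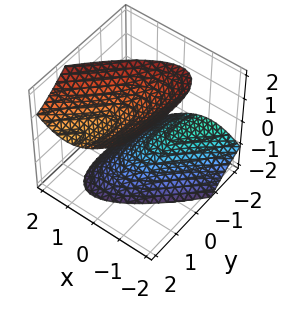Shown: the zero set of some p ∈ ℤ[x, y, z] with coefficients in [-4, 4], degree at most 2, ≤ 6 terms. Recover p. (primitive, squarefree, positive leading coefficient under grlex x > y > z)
3*x^2 - 3*x*y + y^2 - 2*y*z - 2*z^2 + 3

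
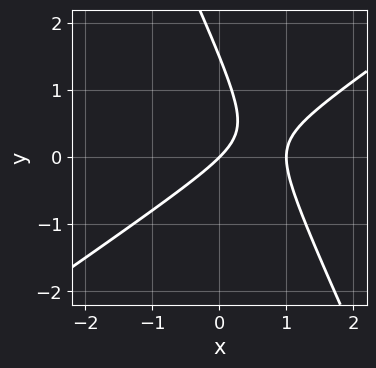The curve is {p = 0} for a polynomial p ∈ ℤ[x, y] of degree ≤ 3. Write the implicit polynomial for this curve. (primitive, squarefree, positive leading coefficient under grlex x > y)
3*x^2 - 3*x*y - 2*y^2 - 3*x + 3*y

First, the degree is 2 — a generic line meets the curve in up to 2 points.
Next, observable constraints: it crosses the y-axis at the gridline y = 0; the x-axis gridline crossings are at x ∈ {0, 1}.
Finally, together with the visible shape, these determine p as stated.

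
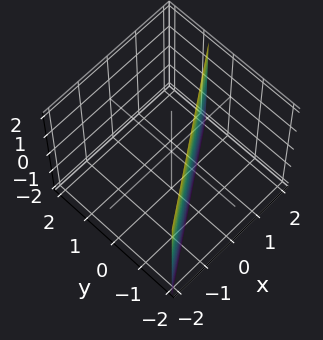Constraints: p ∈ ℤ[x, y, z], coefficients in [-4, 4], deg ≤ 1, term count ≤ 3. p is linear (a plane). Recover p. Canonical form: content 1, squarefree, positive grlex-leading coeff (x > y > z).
First, the degree is 1 — every cross-section is a straight line — this is a plane.
Then, from the axis intercepts and sections: the surface avoids every integer z-axis point in the box; it meets the x-axis at x = 1 (among the integer gridlines).
Finally, matching integer coefficients to the picture gives p.

2*x - 3*y - 2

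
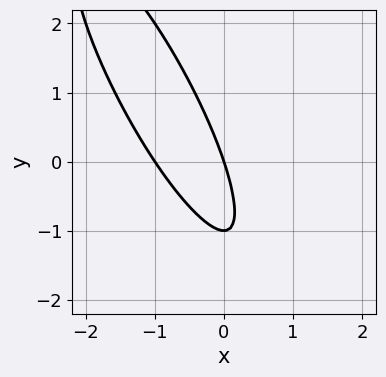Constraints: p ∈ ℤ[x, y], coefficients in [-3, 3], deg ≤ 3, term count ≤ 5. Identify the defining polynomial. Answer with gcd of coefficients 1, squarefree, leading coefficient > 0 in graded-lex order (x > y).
3*x^2 + 3*x*y + y^2 + 3*x + y

Degree: a generic line meets the curve in up to 2 points, so deg p = 2.
From the visible intercepts: the x-axis gridline crossings are at x ∈ {-1, 0}; among the integer gridlines, it crosses the y-axis at y ∈ {-1, 0}.
Solving for integer coefficients yields p as stated.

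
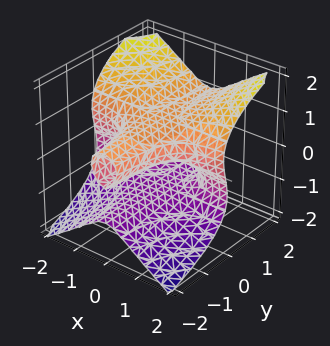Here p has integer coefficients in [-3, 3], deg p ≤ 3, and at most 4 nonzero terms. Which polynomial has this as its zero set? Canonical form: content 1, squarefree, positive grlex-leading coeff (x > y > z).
x^2*y - z^3 + z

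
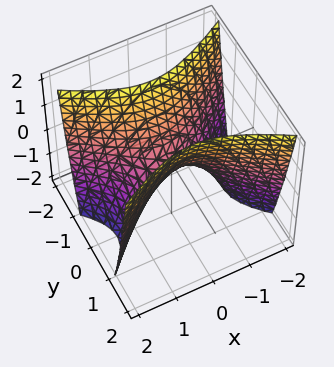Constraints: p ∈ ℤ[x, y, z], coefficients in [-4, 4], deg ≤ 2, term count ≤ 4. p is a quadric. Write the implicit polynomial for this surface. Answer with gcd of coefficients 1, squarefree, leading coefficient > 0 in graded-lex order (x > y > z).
x^2 - 2*y^2 + z

deg p = 2. A saddle surface; a quadric.
Symmetries: it's symmetric under y → −y, forcing even powers of y; mirror symmetry x ↦ −x ⇒ only even powers of x.
From the axis intercepts and sections: one y-axis crossing is at y = 0; it meets the x-axis at x = 0 (among the integer gridlines); it meets the z-axis at z = 0 (among the integer gridlines).
Matching integer coefficients to the picture gives p.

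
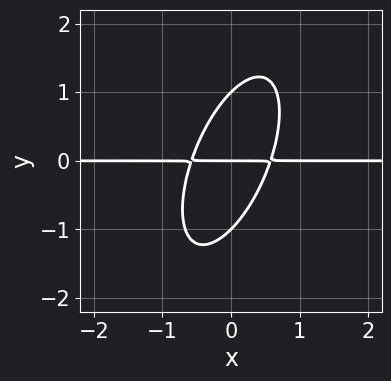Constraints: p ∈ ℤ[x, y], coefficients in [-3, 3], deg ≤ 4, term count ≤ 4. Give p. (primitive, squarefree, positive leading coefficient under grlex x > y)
3*x^2*y - 2*x*y^2 + y^3 - y

1. Degree: the shape is more complex than any degree-2 curve, so deg p = 3.
2. From the visible intercepts: the y-axis gridline crossings are at y ∈ {-1, 0, 1}; every point of the x-axis in the box is on the curve.
3. The integer polynomial consistent with all of this is the stated p.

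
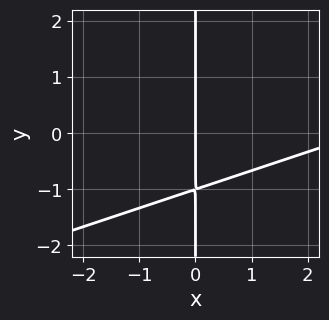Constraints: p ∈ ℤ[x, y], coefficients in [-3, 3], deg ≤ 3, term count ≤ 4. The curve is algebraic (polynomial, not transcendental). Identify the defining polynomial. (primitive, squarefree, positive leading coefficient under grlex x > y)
(a) The degree is 2 — the shape is more complex than any degree-1 curve.
(b) From the axis intercepts and sections: the visible y-axis segment lies entirely on the curve; it crosses the x-axis at the gridline x = 0.
(c) These observations pin down the coefficients.

x^2 - 3*x*y - 3*x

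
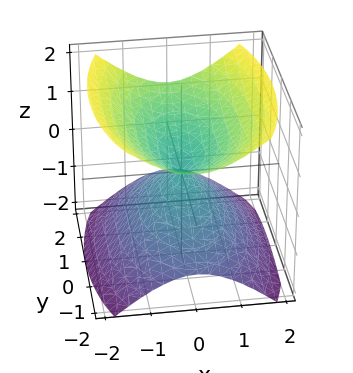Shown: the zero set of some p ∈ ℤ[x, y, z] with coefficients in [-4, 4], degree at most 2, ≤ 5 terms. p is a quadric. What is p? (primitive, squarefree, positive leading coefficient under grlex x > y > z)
First, I count 2 distinct pieces. They look like related sheets of one shape, so recover p as a whole.
Then, the degree is 2 — a double cone through the origin; a quadric.
Then, symmetries: mirror symmetry x ↦ −x ⇒ only even powers of x; mirror symmetry y ↦ −y ⇒ only even powers of y; it's symmetric under z → −z, forcing even powers of z.
Then, from the visible intercepts: it meets the z-axis at z = 0 (among the integer gridlines); it crosses the x-axis at the gridline x = 0.
Finally, assembling these constraints gives the stated polynomial.

3*x^2 + y^2 - 3*z^2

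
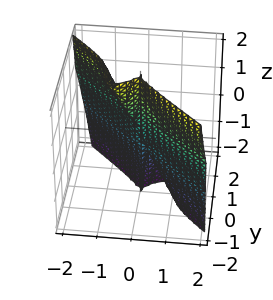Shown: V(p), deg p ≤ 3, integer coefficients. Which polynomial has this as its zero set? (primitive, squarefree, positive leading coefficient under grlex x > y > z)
2*x^3 + x^2*z + 2*y^3

The degree is 3 — the shape is more complex than any degree-2 surface.
From the visible intercepts: it meets the x-axis at x = 0 (among the integer gridlines); it meets the y-axis at y = 0 (among the integer gridlines); every point of the z-axis in the box is on the surface.
Fitting integer coefficients to these (and the overall shape) gives p.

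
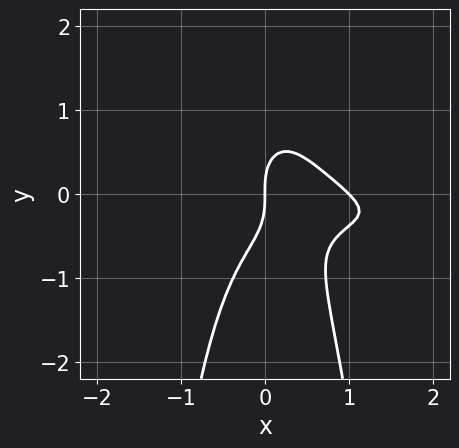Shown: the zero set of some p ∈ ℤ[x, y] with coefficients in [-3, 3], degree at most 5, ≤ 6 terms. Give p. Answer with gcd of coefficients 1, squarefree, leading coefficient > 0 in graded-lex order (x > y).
x^3*y + 3*x^2*y^2 + y^3 + x^2 - x

First, degree: the shape is more complex than any degree-3 curve, so deg p = 4.
Next, from the visible intercepts: the x-axis gridline crossings are at x ∈ {0, 1}; it meets the y-axis at y = 0 (among the integer gridlines).
Finally, fitting integer coefficients to these (and the overall shape) gives p.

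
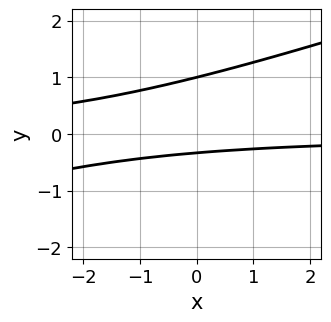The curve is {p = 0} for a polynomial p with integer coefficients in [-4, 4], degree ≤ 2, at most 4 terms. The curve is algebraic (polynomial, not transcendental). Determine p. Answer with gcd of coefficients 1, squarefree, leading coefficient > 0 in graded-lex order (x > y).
x*y - 3*y^2 + 2*y + 1

The degree is 2 — the shape is more complex than any degree-1 curve.
From the visible intercepts: no x-intercept at any integer in the box; one y-axis crossing is at y = 1.
Assembling these constraints gives the stated polynomial.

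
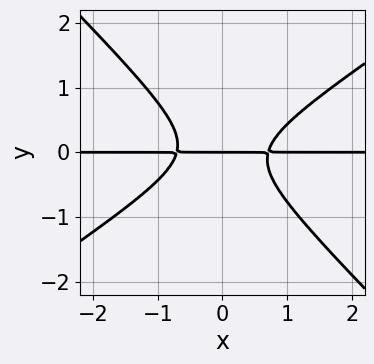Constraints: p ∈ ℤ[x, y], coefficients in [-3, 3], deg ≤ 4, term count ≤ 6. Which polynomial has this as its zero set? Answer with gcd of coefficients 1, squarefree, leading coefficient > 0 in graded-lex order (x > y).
(a) Degree: no degree-2 curve has this shape, so deg p = 3.
(b) Observable constraints: every point of the x-axis in the box is on the curve; one y-axis crossing is at y = 0.
(c) These observations pin down the coefficients.

2*x^2*y - x*y^2 - 3*y^3 - y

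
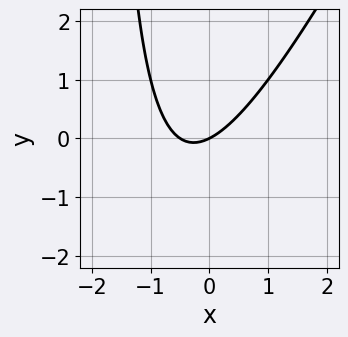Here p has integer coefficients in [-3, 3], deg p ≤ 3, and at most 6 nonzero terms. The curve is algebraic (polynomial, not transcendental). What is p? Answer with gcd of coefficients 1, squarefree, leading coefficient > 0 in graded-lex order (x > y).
2*x^2 - x*y + x - 2*y

First, deg p = 2. No degree-1 curve has this shape.
Then, from the visible intercepts: one y-axis crossing is at y = 0; it crosses the x-axis at the gridline x = 0.
Finally, together with the visible shape, these determine p as stated.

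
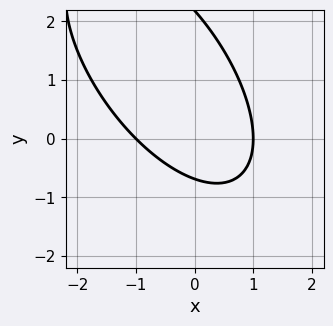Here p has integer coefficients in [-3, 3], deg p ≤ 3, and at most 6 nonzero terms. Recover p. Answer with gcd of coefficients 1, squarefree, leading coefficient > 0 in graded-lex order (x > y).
3*x^2 + 3*x*y + 2*y^2 - 3*y - 3

The degree is 2 — the shape is more complex than any degree-1 curve.
Reading off the gridlines: among the integer gridlines, it crosses the x-axis at x ∈ {-1, 1}.
These observations pin down the coefficients.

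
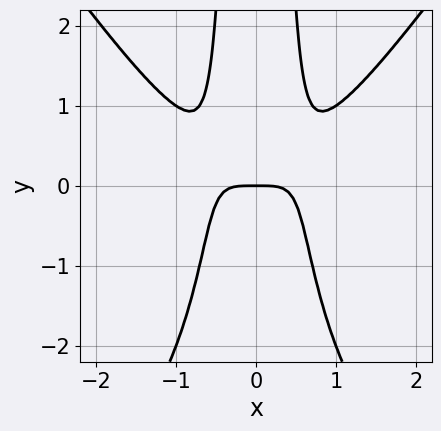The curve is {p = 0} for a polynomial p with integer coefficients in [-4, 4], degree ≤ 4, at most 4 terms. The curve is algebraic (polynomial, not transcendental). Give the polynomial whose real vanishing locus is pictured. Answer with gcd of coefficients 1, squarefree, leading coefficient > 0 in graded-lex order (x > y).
2*x^4 - x^2*y^2 - 2*x^2*y + y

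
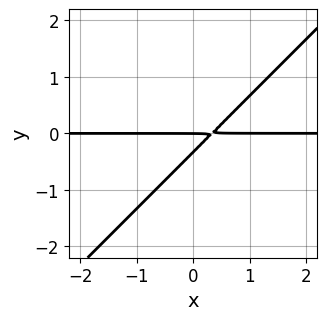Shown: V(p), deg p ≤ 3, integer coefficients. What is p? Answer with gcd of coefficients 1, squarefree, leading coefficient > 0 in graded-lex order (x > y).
3*x*y - 3*y^2 - y

First, deg p = 2. The shape is more complex than any degree-1 curve.
Then, against the integer gridlines: every point of the x-axis in the box is on the curve; one y-axis crossing is at y = 0.
Finally, solving for integer coefficients yields p as stated.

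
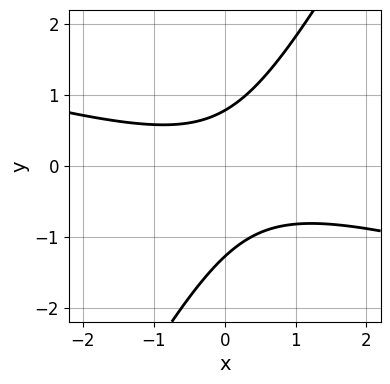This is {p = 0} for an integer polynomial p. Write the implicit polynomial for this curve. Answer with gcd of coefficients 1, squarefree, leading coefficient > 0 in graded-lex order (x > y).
x^2 + 3*x*y - 2*y^2 - y + 2

1. deg p = 2. No degree-1 curve has this shape.
2. Checking where it meets the axes: it misses every integer gridline on the x-axis.
3. Solving for integer coefficients yields p as stated.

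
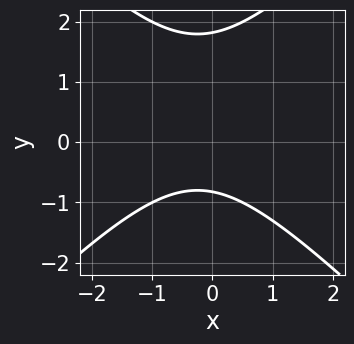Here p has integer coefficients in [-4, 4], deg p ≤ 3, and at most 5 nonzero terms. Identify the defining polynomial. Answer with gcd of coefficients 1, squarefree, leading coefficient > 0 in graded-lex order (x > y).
2*x^2 - 2*y^2 + x + 2*y + 3

(a) deg p = 2. A generic line meets the curve in up to 2 points.
(b) Against the integer gridlines: no x-intercept at any integer in the box.
(c) Fitting integer coefficients to these (and the overall shape) gives p.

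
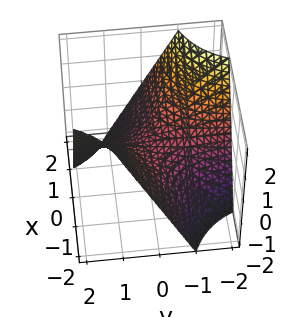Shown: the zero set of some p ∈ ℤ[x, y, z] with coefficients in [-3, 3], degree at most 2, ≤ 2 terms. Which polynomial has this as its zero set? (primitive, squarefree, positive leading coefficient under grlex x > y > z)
x*y + z

1. The degree is 2 — a saddle surface; a quadric.
2. From the visible intercepts: every point of the x-axis in the box is on the surface; it crosses the z-axis at the gridline z = 0.
3. Together with the visible shape, these determine p as stated. Check: (0, 1, 0) on the y-axis lies on the surface, and p(0, 1, 0) = 0. ✓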